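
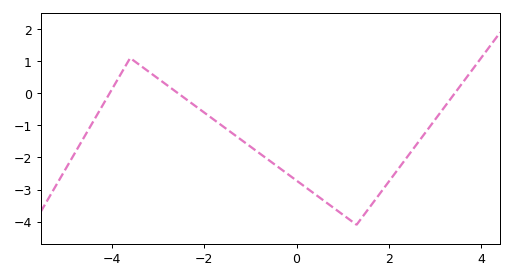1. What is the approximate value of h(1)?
-3.8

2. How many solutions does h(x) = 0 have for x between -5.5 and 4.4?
3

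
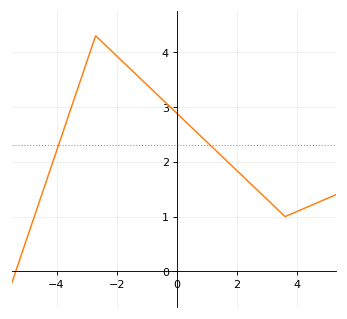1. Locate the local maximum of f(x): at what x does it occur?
-2.8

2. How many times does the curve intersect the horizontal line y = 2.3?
2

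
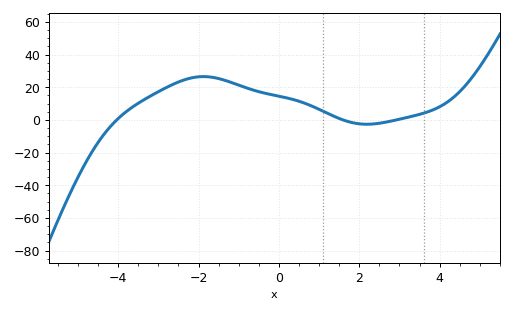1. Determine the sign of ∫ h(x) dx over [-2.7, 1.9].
positive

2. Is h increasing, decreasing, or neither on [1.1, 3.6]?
neither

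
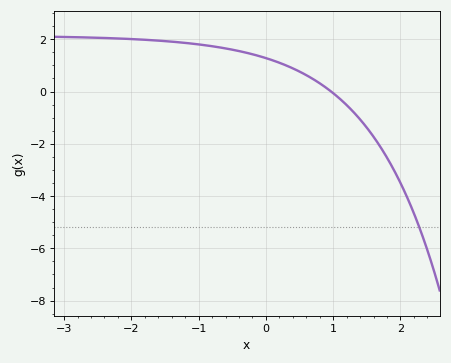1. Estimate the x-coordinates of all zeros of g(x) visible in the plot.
0.97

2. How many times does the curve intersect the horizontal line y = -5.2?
1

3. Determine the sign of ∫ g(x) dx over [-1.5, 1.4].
positive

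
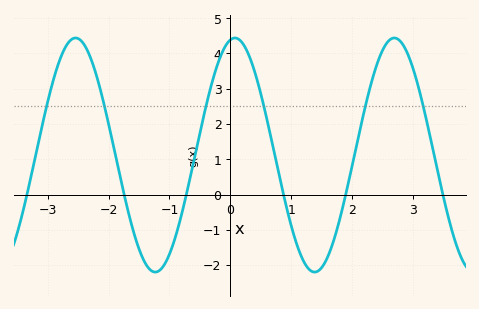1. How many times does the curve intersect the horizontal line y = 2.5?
6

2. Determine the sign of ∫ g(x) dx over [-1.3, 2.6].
positive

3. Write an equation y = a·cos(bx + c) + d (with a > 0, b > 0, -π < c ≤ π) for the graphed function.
y = 3.32cos(2.4x - 0.18) + 1.12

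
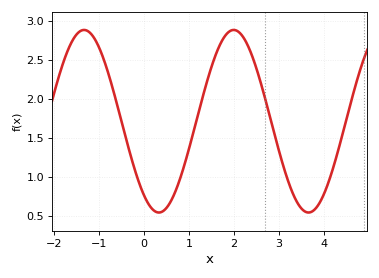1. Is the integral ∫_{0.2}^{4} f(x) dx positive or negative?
positive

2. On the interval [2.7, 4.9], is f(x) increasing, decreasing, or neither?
neither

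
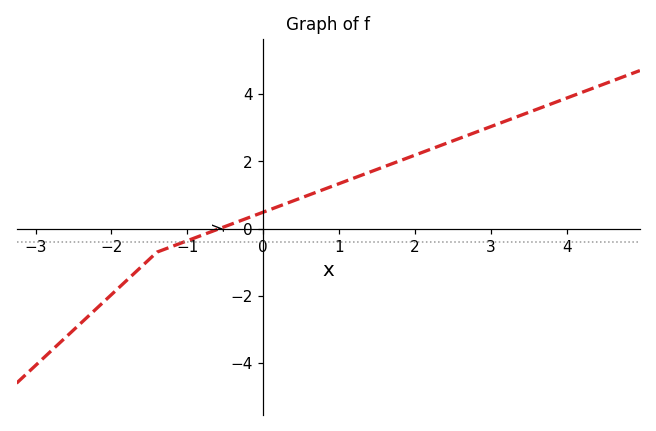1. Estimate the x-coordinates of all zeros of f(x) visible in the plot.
-0.6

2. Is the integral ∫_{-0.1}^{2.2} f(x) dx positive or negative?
positive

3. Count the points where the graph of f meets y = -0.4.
1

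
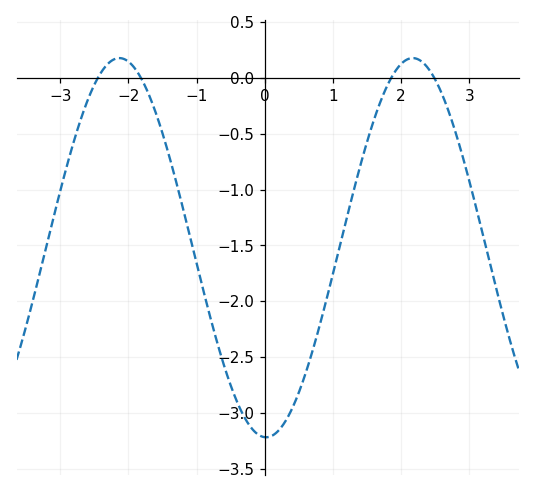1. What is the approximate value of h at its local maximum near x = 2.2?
0.2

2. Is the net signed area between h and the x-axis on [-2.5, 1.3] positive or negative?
negative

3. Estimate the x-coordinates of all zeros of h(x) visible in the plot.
-2.4, -1.8, 1.9, 2.5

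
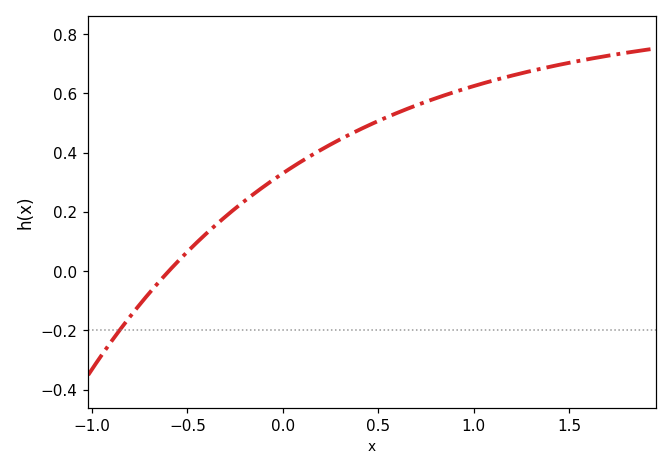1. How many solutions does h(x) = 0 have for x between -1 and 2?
1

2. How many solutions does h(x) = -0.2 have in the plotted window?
1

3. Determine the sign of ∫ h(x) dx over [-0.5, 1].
positive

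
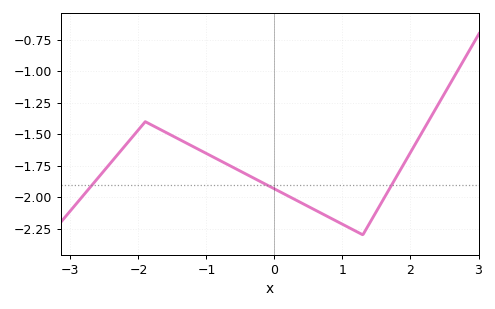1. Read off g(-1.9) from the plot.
-1.4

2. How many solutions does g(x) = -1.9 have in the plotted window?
3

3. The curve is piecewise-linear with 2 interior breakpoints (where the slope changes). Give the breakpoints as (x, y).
(-1.9, -1.4); (1.3, -2.3)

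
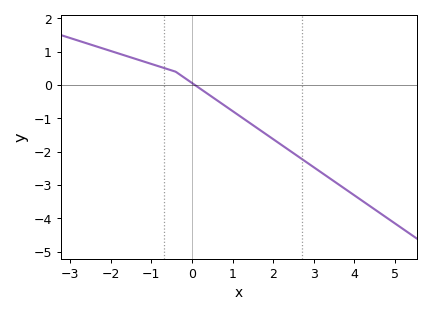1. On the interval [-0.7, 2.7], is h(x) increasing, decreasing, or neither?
decreasing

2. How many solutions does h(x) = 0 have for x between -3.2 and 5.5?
1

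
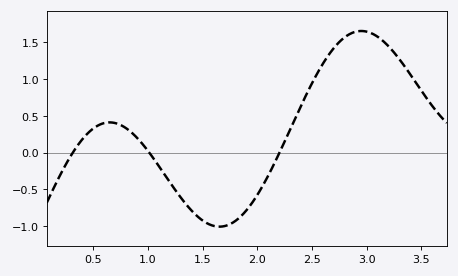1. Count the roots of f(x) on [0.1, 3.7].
3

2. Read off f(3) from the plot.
1.65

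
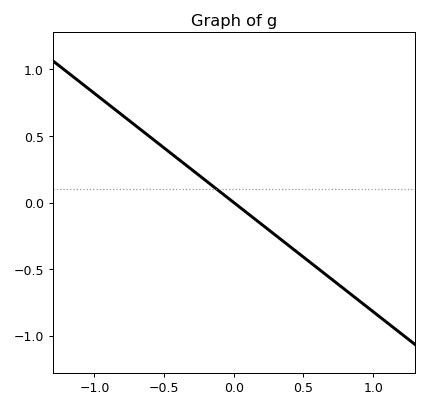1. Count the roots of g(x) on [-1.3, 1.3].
1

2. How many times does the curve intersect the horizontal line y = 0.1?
1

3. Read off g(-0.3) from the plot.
0.246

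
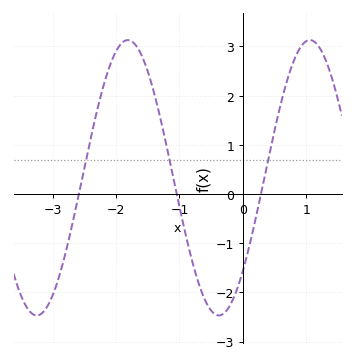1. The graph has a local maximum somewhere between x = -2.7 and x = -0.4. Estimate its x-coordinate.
-1.8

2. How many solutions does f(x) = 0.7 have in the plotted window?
3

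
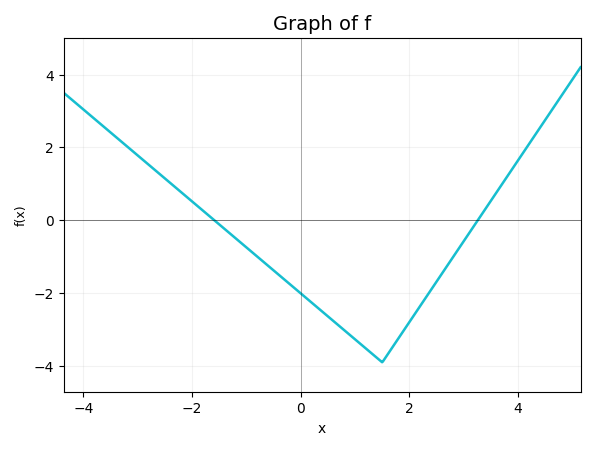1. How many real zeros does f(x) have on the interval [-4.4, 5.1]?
2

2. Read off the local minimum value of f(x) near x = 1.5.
-3.8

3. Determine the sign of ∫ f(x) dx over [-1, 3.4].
negative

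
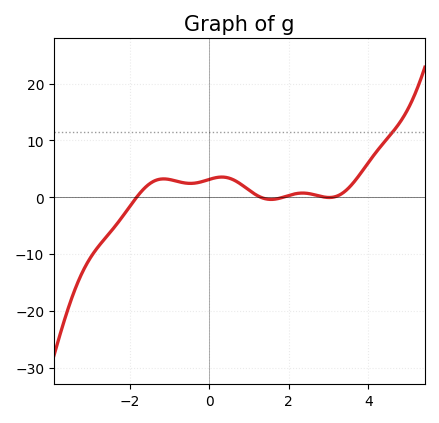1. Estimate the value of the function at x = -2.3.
-4.52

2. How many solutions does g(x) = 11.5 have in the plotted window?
1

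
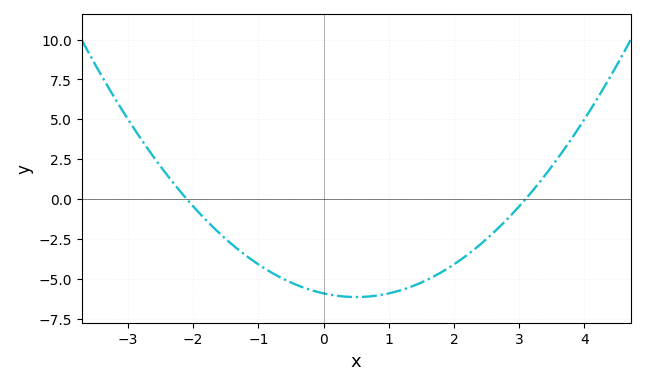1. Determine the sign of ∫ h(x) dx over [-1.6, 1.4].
negative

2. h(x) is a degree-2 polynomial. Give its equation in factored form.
y = 0.91(x + 2.1)(x - 3.1)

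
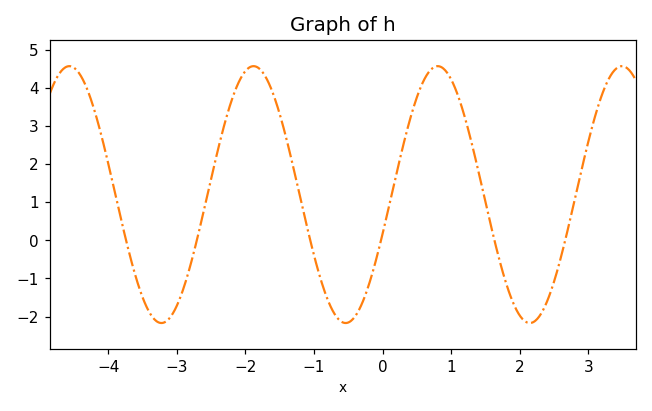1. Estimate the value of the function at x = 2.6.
-0.4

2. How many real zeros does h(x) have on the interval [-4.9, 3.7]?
6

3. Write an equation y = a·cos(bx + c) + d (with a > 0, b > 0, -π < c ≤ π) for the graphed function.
y = 3.37cos(2.3x - 1.9) + 1.2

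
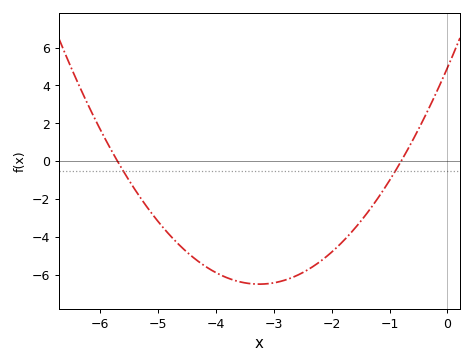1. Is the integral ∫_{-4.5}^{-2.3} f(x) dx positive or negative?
negative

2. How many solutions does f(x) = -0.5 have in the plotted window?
2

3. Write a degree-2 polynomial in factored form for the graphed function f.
y = 1.08(x + 5.7)(x + 0.8)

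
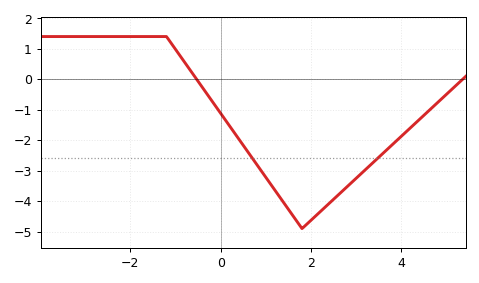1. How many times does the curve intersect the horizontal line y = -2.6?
2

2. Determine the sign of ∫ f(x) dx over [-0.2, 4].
negative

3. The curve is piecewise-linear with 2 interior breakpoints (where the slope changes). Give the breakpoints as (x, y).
(-1.2, 1.4); (1.8, -4.9)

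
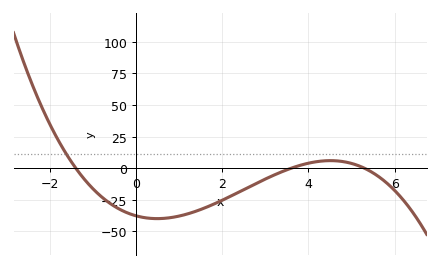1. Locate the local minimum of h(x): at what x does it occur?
0.4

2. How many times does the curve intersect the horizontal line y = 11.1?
1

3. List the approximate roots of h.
-1.4, 3.6, 5.2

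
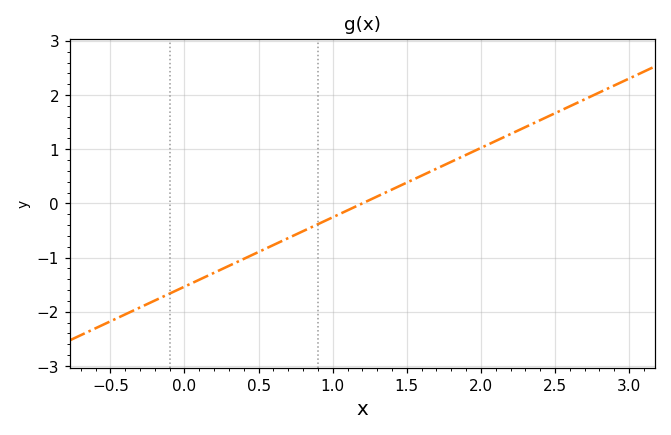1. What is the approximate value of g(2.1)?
1.2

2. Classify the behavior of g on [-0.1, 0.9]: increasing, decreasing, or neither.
increasing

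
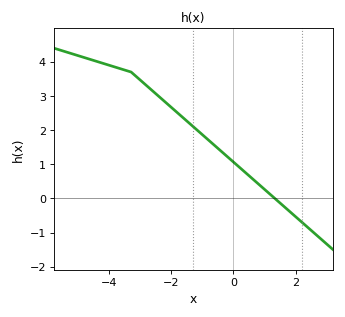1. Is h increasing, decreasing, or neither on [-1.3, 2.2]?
decreasing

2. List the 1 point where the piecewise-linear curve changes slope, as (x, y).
(-3.3, 3.7)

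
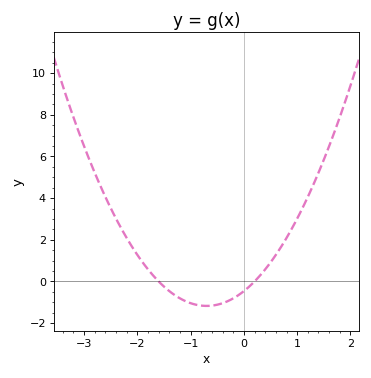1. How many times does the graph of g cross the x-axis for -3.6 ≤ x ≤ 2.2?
2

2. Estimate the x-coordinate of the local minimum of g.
-0.7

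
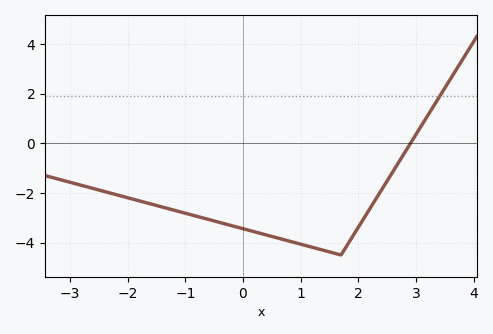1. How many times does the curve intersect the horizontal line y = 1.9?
1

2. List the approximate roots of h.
2.9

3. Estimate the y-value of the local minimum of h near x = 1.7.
-4.4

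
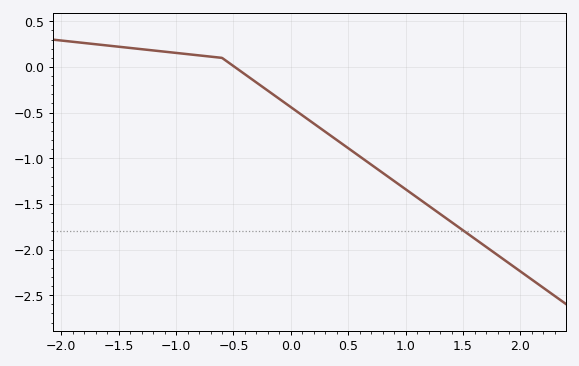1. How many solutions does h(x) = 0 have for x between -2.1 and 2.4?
1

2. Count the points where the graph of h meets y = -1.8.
1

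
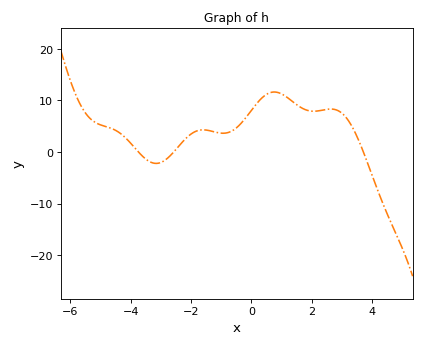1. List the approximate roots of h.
-3.74, -2.57, 3.72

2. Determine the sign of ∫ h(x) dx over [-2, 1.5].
positive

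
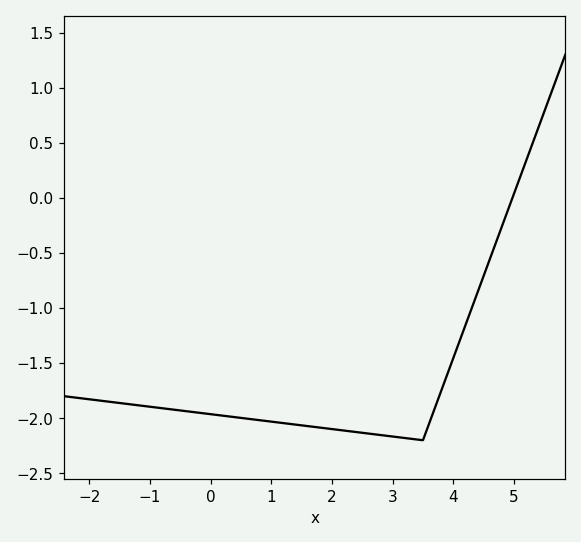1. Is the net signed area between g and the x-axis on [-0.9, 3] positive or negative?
negative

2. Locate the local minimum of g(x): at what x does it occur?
3.4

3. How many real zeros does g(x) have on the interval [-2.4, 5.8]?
1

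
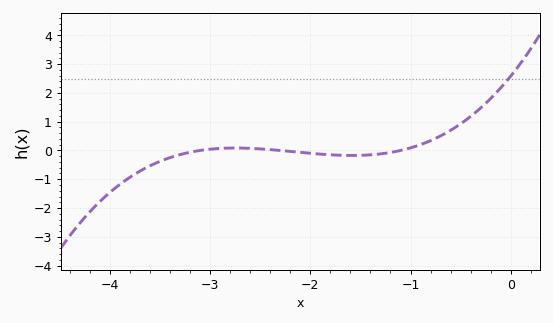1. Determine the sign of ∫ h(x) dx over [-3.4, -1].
negative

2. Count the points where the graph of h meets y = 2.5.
1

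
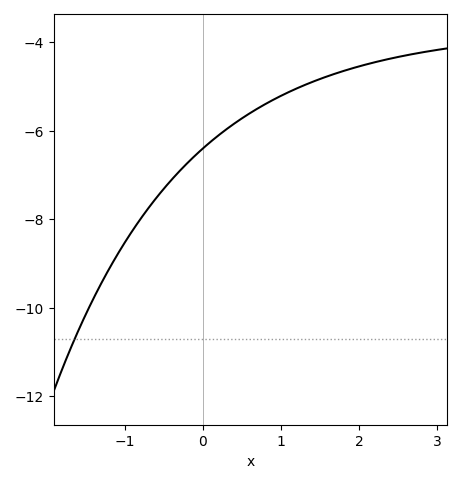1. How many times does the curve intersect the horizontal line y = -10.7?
1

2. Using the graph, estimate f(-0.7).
-7.75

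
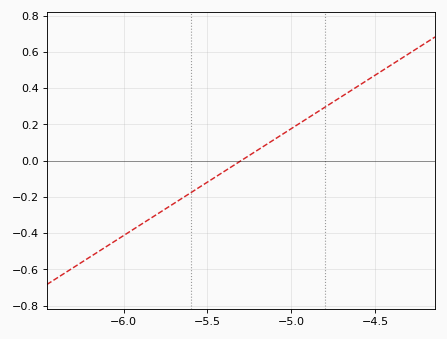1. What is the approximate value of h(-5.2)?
0.059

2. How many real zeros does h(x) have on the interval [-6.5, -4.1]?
1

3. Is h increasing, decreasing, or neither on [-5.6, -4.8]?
increasing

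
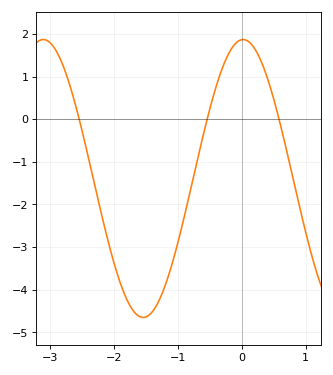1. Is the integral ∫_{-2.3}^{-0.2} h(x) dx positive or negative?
negative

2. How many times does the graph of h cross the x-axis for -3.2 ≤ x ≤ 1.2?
3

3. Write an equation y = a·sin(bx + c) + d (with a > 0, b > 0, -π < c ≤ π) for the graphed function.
y = 3.26sin(2.01x + 1.53) - 1.39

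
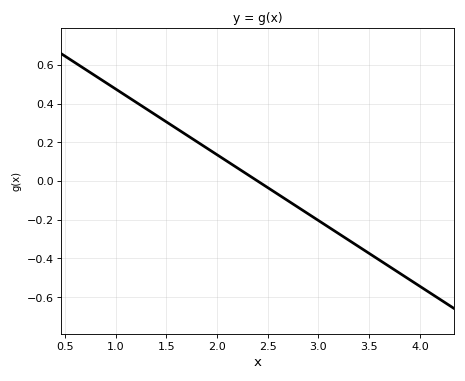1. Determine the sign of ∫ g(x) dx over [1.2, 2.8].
positive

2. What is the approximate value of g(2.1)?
0.1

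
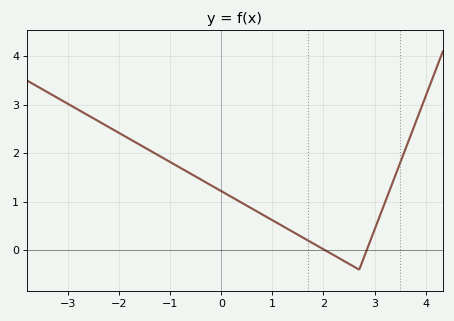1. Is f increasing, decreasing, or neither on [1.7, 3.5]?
neither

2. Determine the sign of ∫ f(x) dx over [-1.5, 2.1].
positive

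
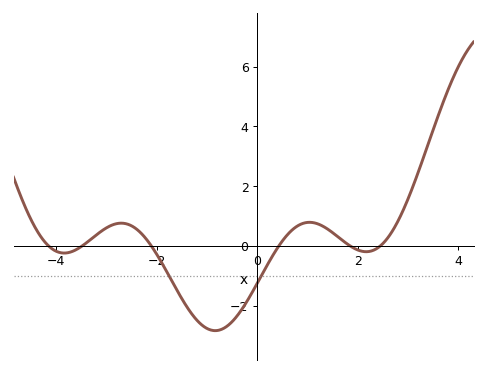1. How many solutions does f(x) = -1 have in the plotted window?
2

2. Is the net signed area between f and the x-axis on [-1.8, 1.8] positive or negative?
negative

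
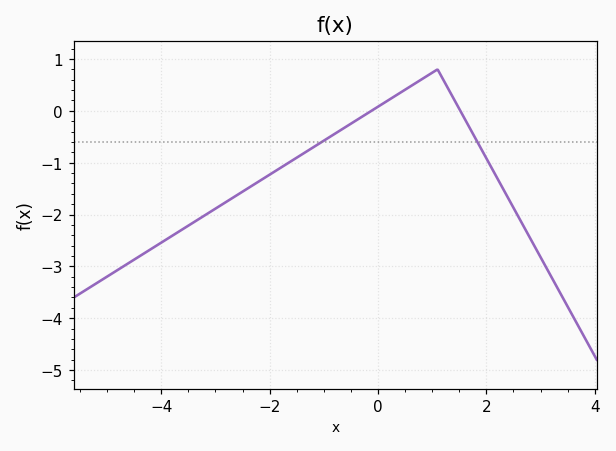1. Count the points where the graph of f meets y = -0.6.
2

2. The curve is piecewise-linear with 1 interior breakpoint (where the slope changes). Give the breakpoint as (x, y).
(1.1, 0.8)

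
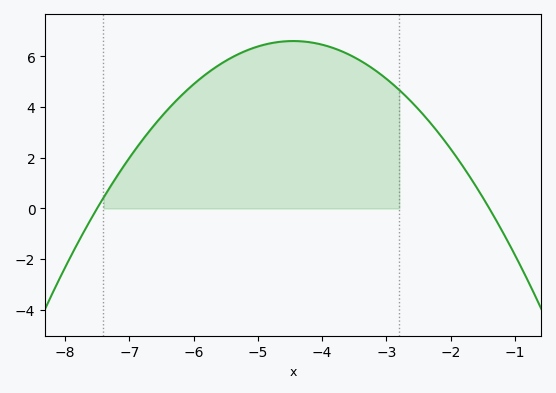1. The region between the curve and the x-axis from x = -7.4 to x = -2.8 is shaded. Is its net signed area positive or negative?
positive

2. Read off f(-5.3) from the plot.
6.09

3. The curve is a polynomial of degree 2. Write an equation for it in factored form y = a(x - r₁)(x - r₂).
y = -0.71(x + 7.5)(x + 1.4)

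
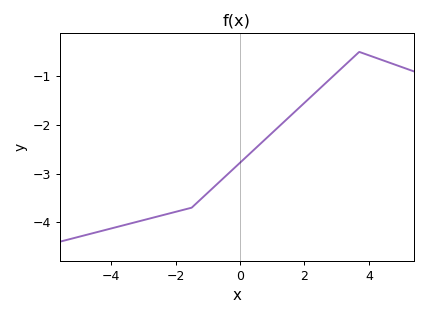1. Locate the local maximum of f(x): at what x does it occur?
3.7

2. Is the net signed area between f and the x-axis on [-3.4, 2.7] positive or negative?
negative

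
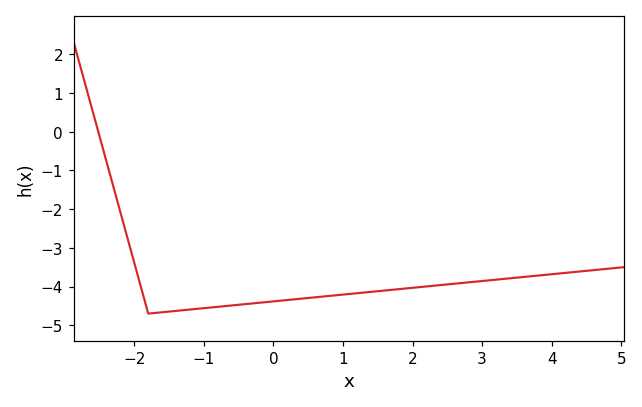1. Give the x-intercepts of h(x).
-2.6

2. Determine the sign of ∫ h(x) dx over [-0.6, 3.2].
negative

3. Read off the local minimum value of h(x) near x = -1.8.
-4.7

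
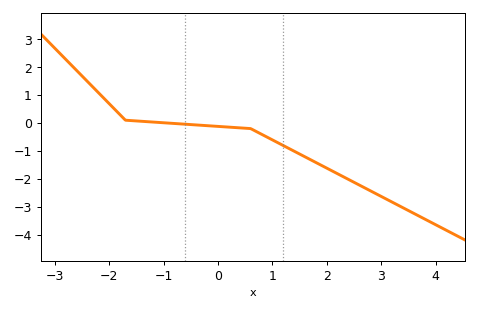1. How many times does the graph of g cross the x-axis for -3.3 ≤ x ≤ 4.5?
1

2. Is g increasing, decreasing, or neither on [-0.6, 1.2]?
decreasing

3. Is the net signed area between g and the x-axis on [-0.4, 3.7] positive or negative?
negative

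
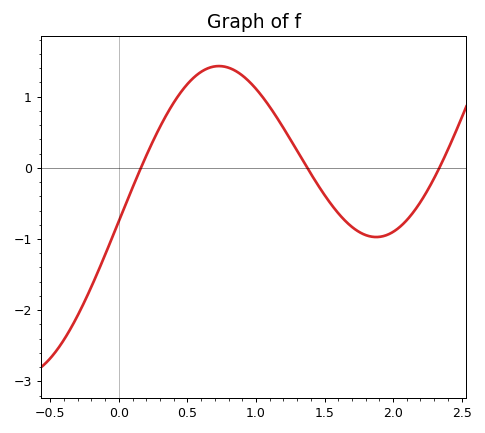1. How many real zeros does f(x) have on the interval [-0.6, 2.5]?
3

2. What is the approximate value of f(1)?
1.11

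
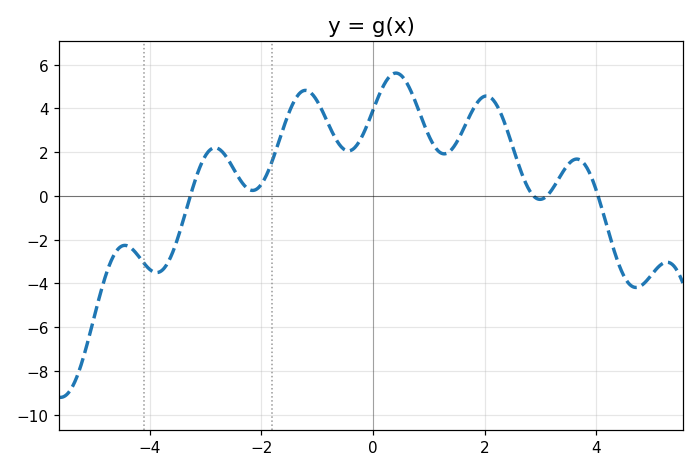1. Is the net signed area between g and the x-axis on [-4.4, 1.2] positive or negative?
positive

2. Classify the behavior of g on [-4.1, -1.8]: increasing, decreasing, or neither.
neither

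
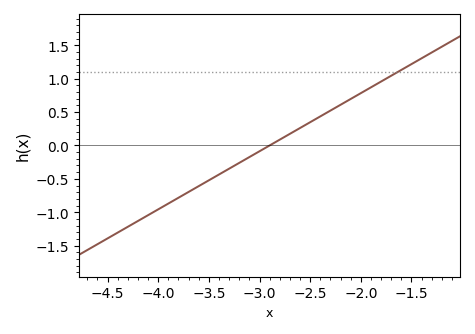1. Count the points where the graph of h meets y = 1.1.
1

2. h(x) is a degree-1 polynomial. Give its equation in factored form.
y = 0.87(x + 2.9)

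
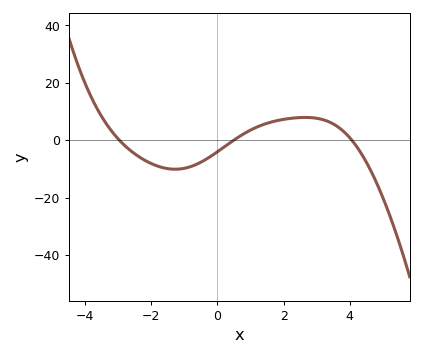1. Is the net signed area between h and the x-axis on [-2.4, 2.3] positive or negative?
negative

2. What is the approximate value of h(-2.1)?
-7.6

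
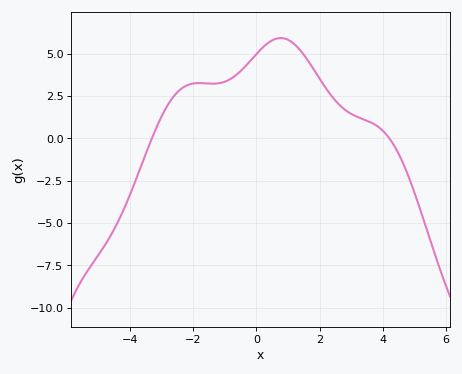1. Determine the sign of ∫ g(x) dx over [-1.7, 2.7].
positive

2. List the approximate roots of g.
-3.4, 4.2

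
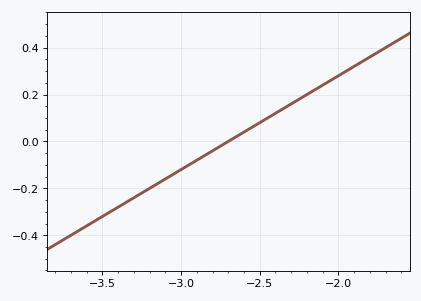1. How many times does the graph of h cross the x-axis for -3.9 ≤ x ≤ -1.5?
1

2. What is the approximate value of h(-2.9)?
-0.08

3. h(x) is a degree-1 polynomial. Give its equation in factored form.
y = 0.4(x + 2.7)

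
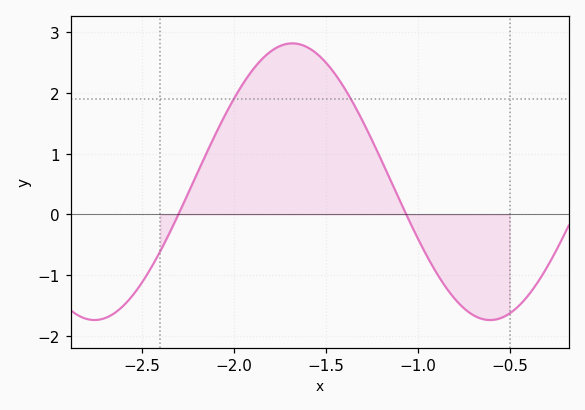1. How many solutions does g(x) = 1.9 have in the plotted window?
2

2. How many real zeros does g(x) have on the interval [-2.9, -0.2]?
2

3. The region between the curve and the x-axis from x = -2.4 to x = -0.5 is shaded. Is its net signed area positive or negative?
positive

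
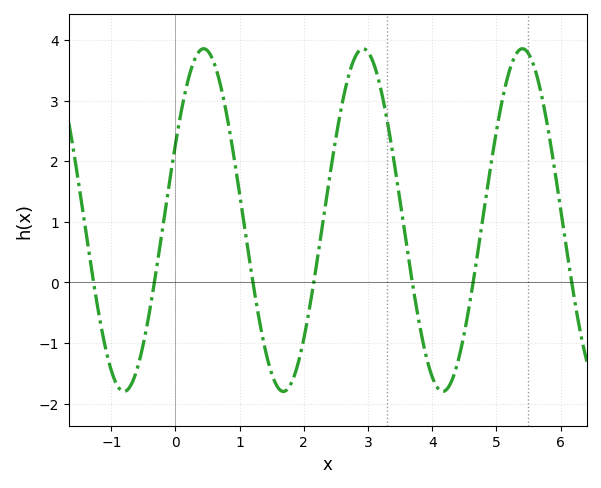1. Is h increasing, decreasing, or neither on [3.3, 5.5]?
neither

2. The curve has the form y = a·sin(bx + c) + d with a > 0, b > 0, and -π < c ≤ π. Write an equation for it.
y = 2.83sin(2.5x + 0.46) + 1.03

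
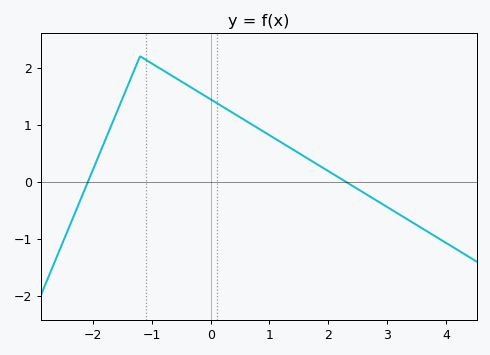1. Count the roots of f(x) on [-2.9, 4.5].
2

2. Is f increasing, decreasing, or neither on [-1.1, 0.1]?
decreasing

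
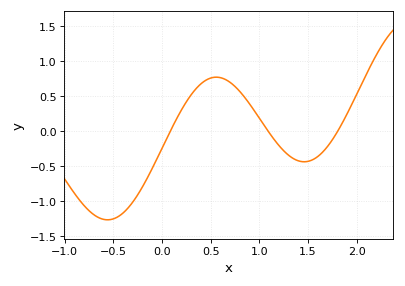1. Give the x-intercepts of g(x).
0.1, 1.1, 1.8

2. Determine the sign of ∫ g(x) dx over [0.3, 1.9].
positive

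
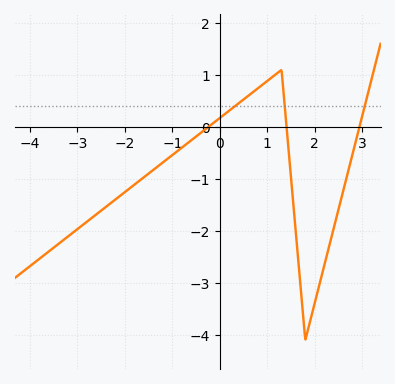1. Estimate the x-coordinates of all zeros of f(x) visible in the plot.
-0.2, 1.4, 3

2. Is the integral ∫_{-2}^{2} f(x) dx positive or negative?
negative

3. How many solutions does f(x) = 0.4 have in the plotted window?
3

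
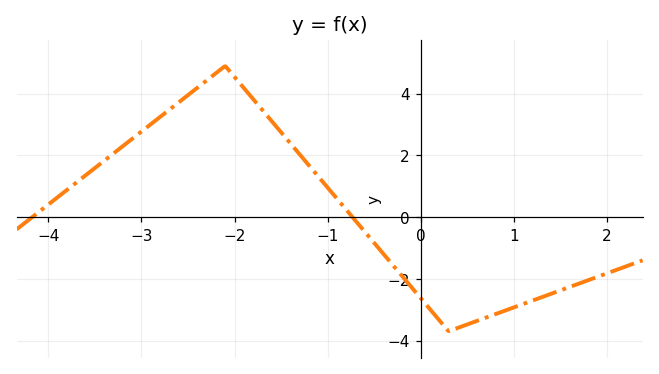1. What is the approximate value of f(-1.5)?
2.8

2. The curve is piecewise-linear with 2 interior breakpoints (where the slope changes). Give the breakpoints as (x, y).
(-2.1, 4.9); (0.3, -3.7)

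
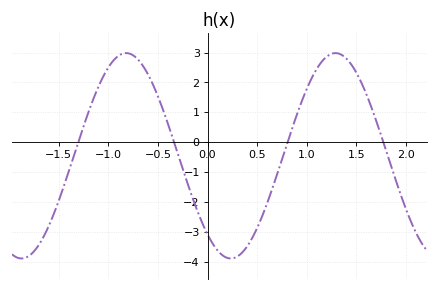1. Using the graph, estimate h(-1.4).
-0.992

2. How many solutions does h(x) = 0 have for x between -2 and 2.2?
4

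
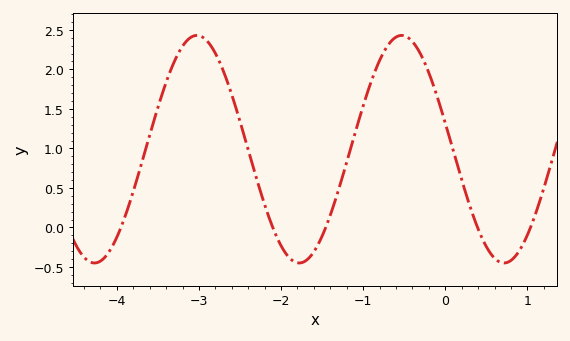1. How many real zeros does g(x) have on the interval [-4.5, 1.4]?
5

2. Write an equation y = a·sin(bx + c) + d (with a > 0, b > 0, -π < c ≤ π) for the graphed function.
y = 1.44sin(2.5x + 2.9) + 0.99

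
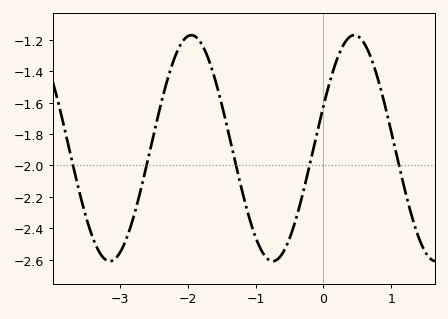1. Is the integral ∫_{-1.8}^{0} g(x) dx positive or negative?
negative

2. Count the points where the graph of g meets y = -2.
5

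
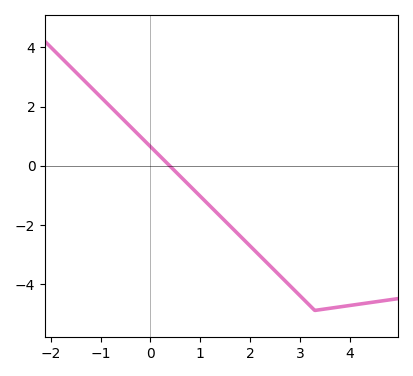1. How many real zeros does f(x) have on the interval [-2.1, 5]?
1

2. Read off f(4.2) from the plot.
-4.6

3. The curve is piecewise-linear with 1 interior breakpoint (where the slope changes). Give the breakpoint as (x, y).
(3.3, -4.9)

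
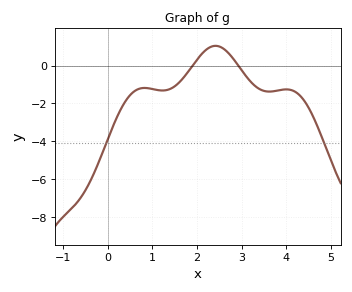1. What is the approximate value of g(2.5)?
1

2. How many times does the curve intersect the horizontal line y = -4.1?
2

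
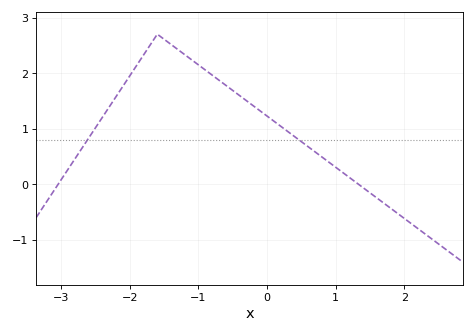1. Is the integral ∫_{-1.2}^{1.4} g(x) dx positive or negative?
positive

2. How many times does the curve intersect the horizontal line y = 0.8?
2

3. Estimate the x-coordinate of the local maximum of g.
-1.6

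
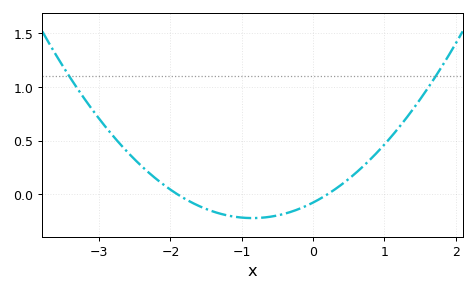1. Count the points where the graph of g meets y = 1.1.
2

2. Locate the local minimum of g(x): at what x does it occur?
-0.85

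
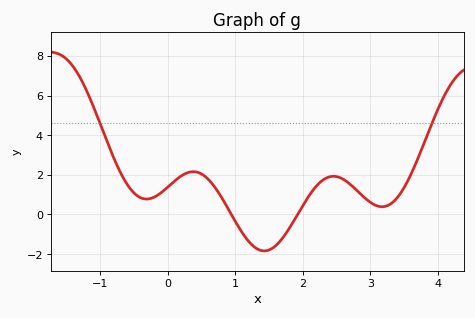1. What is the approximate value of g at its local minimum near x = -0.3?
0.8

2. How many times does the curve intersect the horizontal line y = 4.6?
2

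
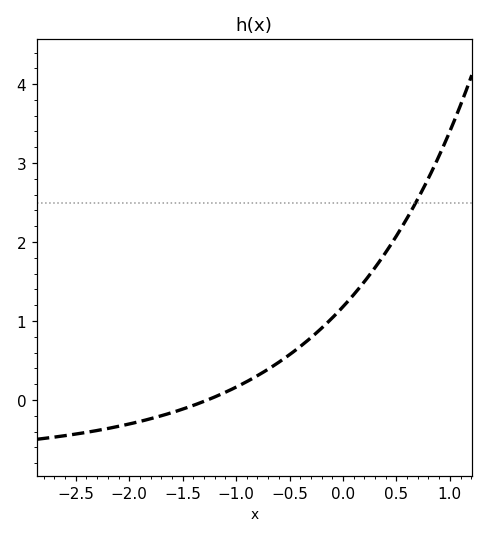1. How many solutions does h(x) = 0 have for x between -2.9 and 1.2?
1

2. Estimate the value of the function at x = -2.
-0.3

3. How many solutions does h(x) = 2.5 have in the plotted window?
1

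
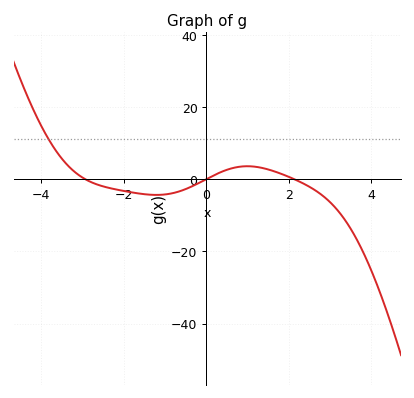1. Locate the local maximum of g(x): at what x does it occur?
0.996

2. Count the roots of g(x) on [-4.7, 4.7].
3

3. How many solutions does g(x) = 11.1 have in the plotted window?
1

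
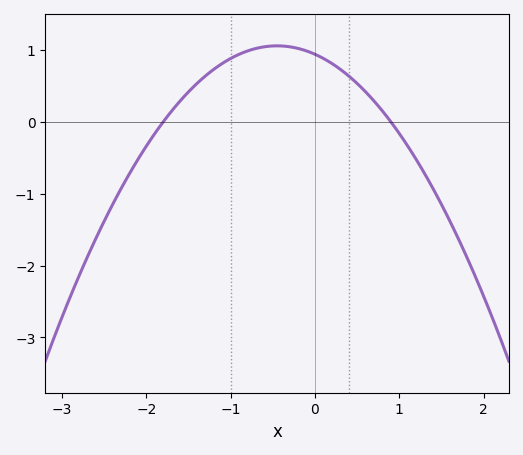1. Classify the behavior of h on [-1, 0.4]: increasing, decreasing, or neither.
neither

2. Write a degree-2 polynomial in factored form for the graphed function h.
y = -0.58(x + 1.8)(x - 0.9)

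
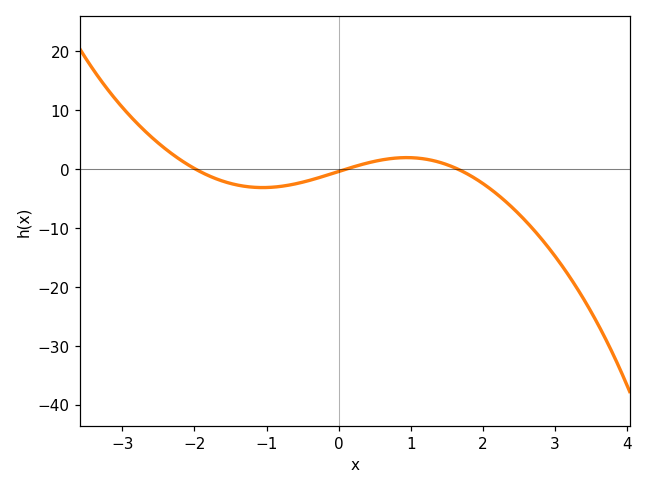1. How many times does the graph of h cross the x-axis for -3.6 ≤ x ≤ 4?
3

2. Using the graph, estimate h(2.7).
-10.3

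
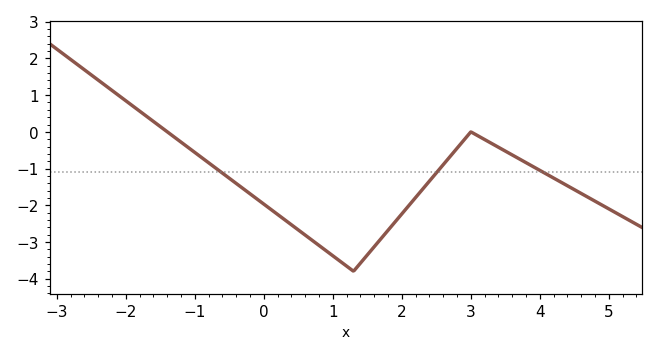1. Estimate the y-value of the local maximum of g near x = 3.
0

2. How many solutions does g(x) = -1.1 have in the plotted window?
3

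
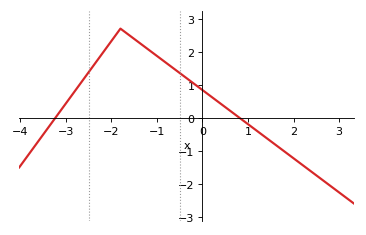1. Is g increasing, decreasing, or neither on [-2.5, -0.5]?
neither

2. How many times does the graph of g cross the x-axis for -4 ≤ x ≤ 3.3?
2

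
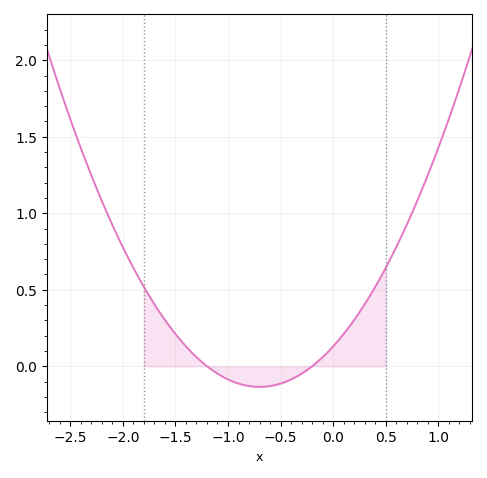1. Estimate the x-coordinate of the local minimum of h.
-0.7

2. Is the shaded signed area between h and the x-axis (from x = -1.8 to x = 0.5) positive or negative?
positive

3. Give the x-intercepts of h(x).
-1.2, -0.2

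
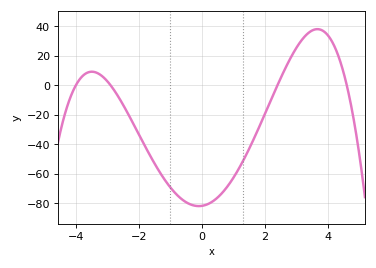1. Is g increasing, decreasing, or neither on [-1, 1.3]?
neither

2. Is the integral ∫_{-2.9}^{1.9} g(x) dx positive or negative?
negative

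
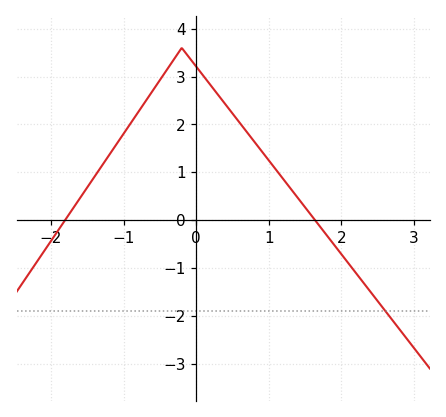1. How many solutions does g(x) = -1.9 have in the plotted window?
1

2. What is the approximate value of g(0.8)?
1.6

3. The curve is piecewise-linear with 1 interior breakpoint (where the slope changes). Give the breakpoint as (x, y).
(-0.2, 3.6)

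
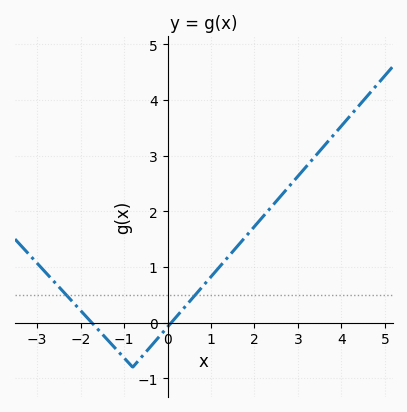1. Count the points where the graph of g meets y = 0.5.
2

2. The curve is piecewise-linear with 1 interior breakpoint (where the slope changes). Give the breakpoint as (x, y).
(-0.8, -0.8)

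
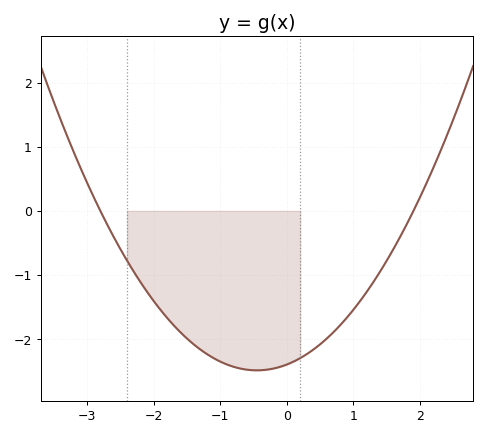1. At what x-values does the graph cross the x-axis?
-2.8, 1.9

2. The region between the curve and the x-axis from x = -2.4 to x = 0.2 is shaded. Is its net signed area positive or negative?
negative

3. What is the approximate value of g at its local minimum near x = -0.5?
-2.5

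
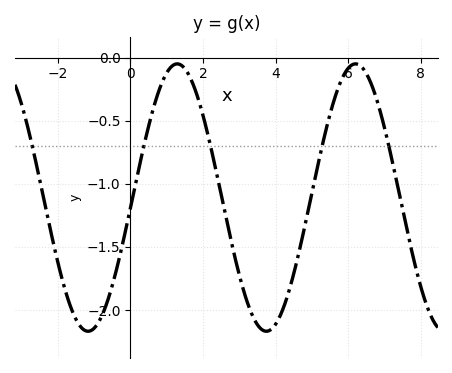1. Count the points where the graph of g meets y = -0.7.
5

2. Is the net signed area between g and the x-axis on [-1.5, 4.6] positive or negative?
negative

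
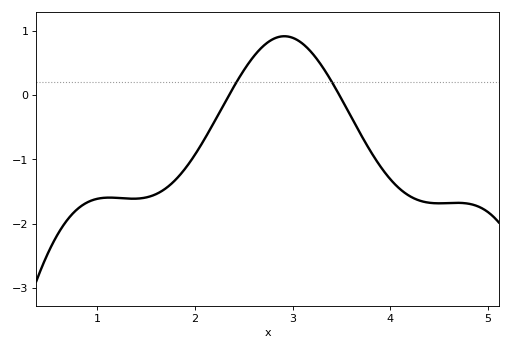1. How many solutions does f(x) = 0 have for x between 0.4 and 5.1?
2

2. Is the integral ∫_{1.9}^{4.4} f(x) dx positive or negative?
negative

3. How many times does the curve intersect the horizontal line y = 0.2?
2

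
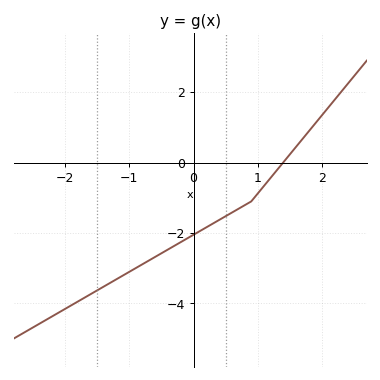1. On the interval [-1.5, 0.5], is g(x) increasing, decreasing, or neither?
increasing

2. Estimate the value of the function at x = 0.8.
-1.21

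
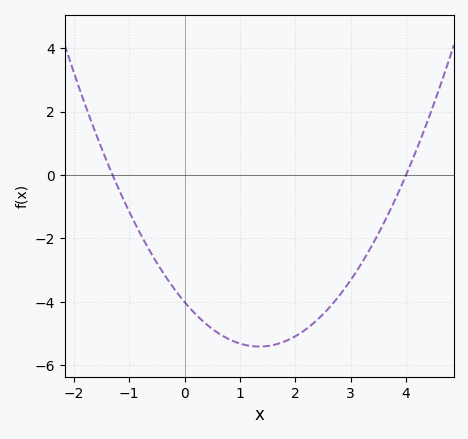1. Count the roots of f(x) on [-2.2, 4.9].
2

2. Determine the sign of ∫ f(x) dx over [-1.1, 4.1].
negative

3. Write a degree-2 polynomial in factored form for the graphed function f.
y = 0.77(x + 1.3)(x - 4)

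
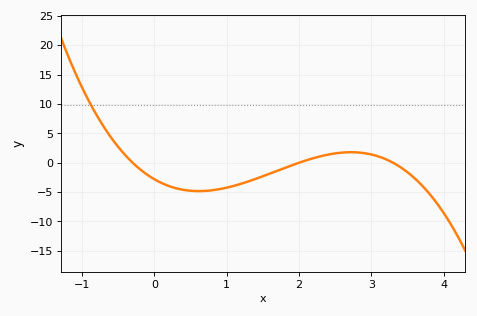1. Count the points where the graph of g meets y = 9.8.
1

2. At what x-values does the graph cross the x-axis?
-0.3, 2, 3.3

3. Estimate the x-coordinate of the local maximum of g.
2.7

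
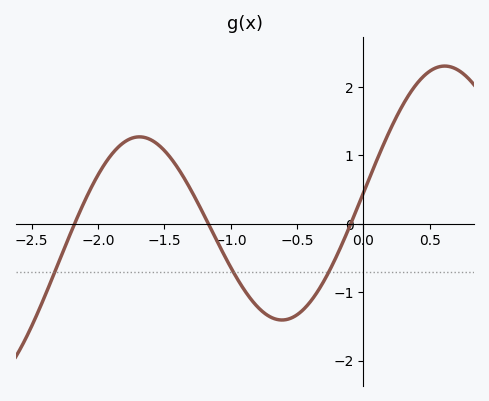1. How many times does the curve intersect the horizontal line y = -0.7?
3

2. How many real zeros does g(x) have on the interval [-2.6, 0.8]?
3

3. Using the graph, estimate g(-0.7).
-1.4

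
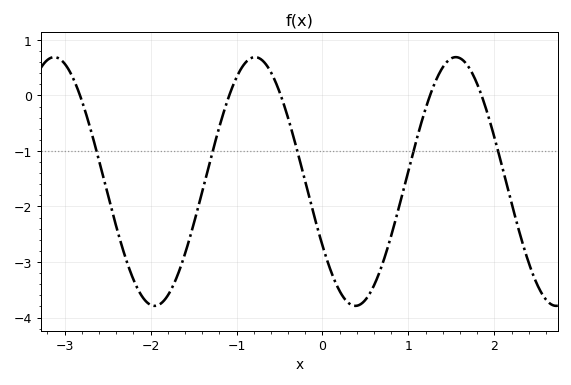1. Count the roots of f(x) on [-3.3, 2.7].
5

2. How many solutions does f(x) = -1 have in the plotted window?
5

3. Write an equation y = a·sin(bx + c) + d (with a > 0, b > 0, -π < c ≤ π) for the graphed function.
y = 2.24sin(2.7x - 2.6) - 1.55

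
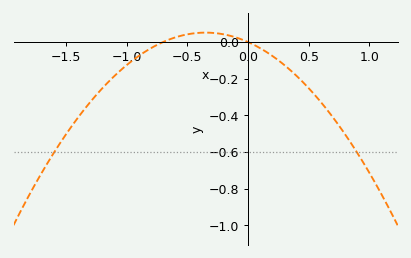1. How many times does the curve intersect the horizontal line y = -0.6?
2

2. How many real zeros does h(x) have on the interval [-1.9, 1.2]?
2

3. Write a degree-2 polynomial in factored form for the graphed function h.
y = -0.42(x + 0.7)(x - 0)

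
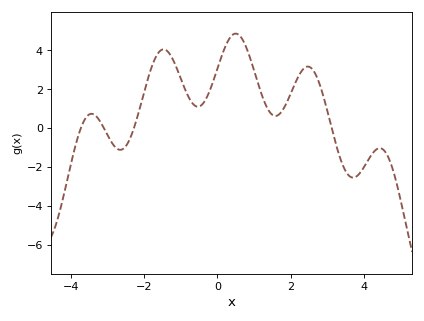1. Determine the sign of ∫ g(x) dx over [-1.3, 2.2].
positive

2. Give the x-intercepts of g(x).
-3.74, -3.11, -2.29, 3.13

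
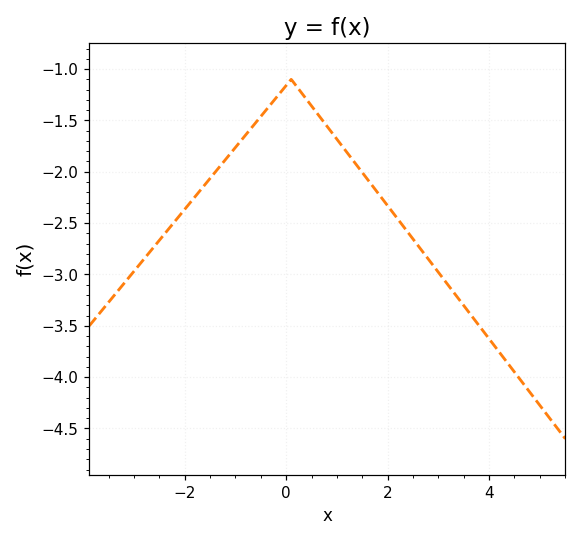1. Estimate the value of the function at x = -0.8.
-1.65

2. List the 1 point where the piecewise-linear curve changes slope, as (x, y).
(0.1, -1.1)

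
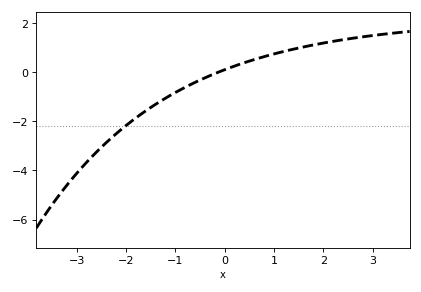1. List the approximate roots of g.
-0.139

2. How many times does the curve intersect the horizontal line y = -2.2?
1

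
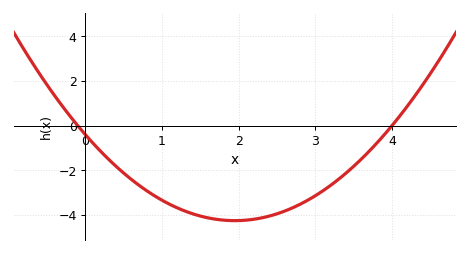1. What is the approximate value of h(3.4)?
-2.12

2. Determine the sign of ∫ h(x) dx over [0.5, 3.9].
negative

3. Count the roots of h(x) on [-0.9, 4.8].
2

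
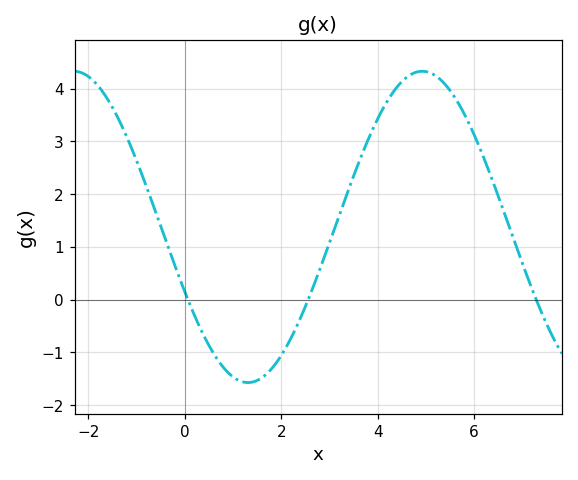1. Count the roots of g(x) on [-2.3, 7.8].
3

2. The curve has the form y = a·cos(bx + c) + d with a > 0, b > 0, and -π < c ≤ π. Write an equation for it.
y = 2.95cos(0.87x + 2) + 1.38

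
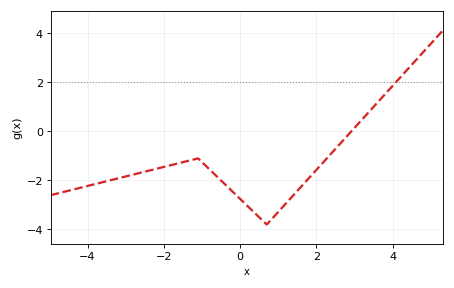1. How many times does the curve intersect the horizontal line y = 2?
1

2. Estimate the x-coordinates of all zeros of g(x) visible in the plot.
3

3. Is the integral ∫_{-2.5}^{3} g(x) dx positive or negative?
negative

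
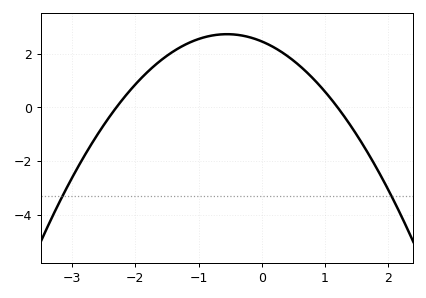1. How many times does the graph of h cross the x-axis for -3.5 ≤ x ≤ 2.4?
2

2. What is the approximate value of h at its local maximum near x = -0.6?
2.73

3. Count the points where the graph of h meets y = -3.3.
2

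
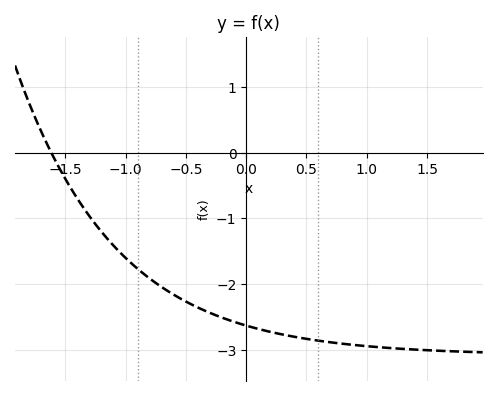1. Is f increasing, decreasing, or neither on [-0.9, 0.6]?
decreasing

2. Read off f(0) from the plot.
-2.63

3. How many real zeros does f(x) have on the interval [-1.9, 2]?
1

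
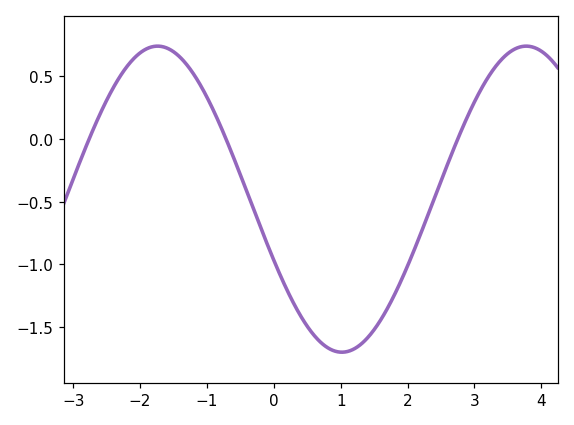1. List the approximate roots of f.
-2.8, -0.7, 2.8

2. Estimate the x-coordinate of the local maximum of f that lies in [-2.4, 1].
-1.7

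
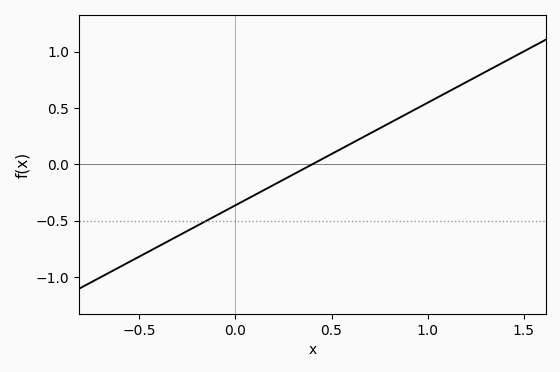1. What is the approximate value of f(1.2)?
0.728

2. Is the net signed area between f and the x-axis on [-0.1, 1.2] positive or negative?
positive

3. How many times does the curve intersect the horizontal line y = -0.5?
1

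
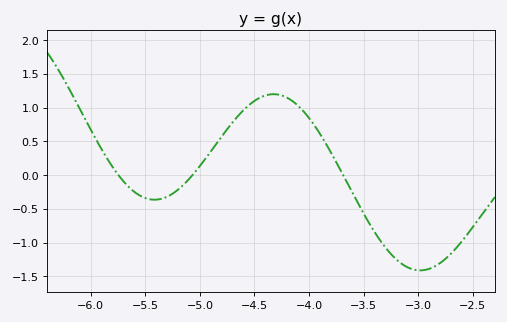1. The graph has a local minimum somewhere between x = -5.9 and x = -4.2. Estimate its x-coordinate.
-5.42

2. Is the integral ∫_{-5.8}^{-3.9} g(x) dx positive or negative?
positive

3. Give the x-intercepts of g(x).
-5.75, -5.07, -3.69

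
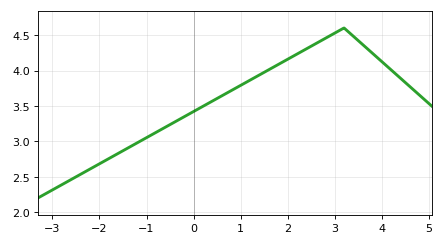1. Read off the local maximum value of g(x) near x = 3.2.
4.6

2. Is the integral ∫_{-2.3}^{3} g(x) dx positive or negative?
positive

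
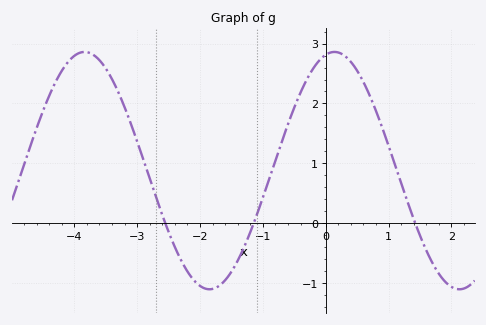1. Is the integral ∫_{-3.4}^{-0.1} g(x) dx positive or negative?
positive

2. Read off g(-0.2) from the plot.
2.58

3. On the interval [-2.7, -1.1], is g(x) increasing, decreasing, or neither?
neither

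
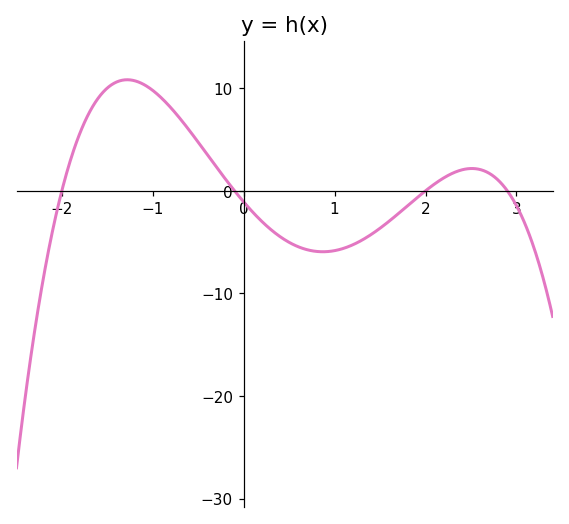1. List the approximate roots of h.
-2, -0.1, 2, 2.9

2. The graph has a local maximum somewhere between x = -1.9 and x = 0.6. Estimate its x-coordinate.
-1.3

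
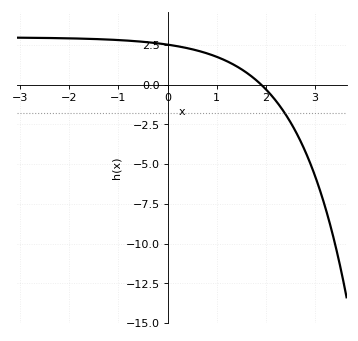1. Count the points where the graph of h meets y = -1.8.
1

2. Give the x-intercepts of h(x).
1.91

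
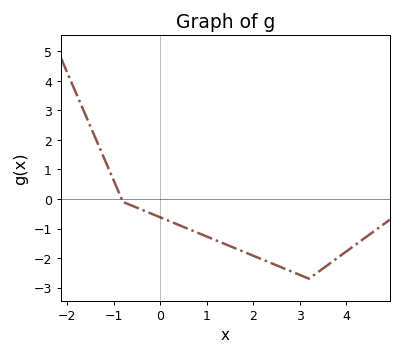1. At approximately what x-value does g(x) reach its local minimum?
3.2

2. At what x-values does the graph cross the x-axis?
-0.8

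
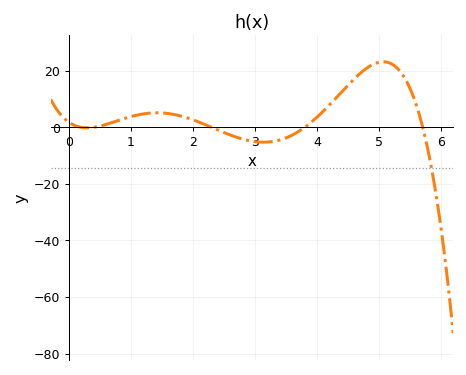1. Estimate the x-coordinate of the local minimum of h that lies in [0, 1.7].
0.296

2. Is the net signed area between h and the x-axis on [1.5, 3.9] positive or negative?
negative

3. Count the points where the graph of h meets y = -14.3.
1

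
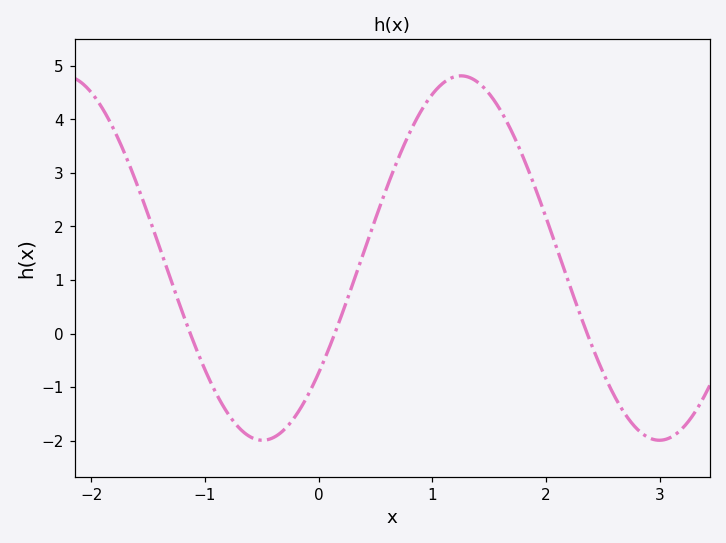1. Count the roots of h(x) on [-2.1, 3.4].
3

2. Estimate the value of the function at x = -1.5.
2.22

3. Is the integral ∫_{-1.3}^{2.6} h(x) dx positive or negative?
positive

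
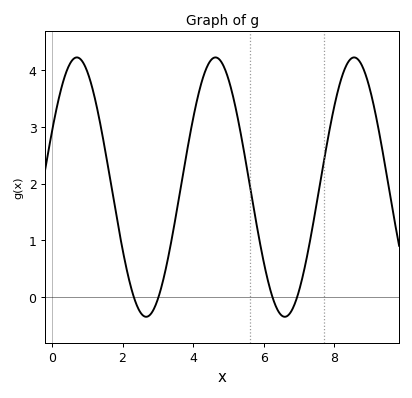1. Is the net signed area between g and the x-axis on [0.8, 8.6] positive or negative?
positive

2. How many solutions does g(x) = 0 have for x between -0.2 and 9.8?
4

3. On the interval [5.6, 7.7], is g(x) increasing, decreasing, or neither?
neither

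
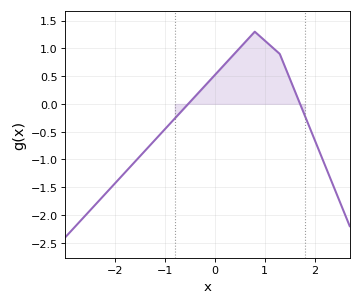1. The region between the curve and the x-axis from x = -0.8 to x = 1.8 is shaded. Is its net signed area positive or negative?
positive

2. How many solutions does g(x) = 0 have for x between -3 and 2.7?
2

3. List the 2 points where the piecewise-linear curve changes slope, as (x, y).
(0.8, 1.3); (1.3, 0.9)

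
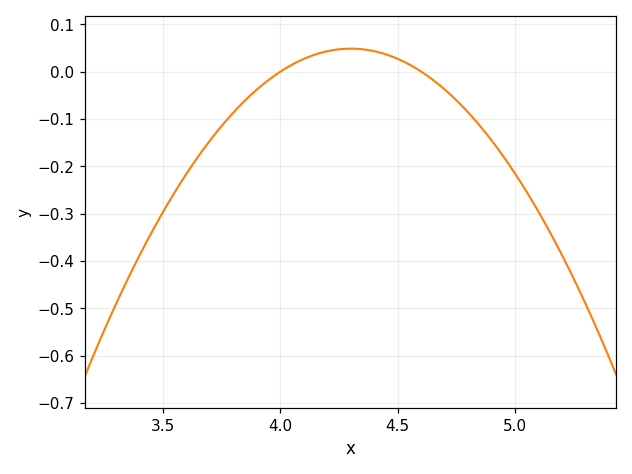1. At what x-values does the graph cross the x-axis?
4, 4.6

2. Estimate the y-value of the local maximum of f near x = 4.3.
0.049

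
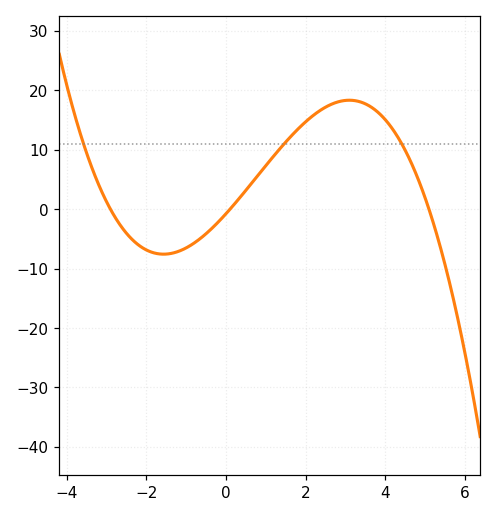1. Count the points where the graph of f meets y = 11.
3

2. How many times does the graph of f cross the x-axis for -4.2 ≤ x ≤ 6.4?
3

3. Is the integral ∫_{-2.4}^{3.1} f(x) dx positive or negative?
positive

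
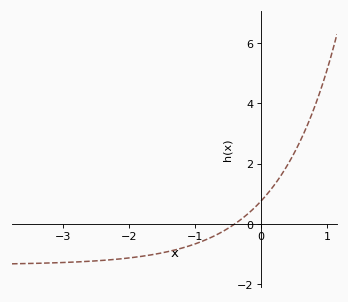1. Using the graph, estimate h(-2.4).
-1.2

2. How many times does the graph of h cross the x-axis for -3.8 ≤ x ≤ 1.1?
1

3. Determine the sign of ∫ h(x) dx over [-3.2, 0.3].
negative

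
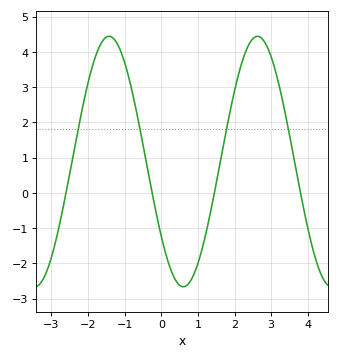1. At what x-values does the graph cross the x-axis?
-2.6, -0.2, 1.4, 3.8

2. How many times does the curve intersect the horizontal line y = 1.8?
4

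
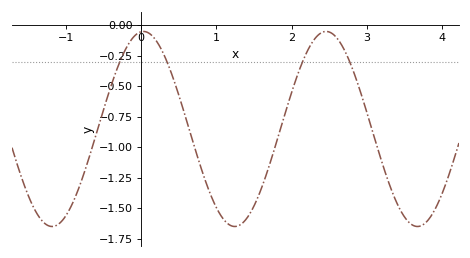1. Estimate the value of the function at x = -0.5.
-0.695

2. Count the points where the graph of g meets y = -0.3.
4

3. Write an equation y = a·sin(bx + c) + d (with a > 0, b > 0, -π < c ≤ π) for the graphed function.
y = 0.8sin(2.59x + 1.49) - 0.85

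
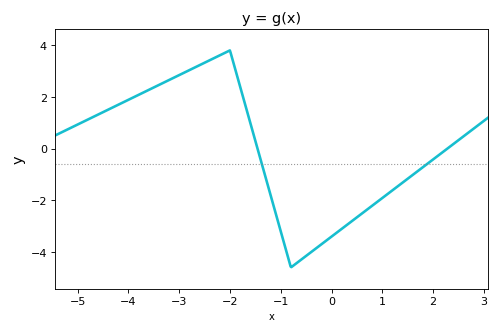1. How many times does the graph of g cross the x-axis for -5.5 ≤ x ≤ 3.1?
2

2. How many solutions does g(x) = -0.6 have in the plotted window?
2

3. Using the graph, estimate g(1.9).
-0.6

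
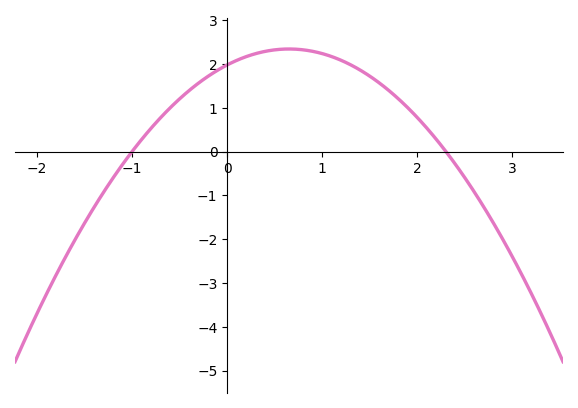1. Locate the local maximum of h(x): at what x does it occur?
0.6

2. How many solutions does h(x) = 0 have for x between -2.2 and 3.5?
2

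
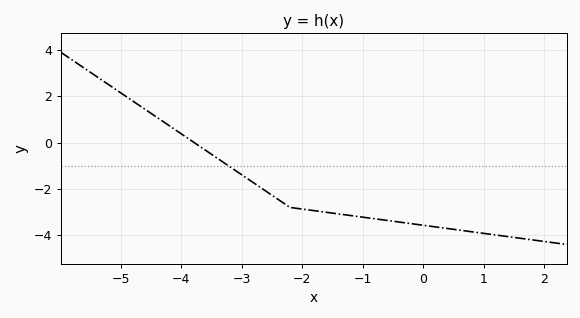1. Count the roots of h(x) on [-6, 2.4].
1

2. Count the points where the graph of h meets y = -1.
1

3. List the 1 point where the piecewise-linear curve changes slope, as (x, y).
(-2.2, -2.8)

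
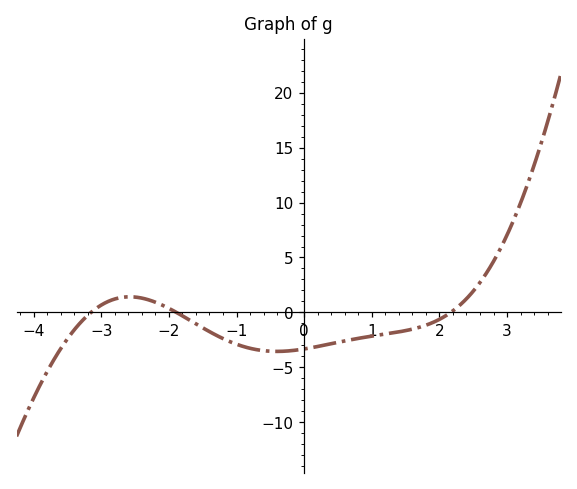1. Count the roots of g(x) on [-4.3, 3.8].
3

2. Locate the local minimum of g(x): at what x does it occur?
-0.404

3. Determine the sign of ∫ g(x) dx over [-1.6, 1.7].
negative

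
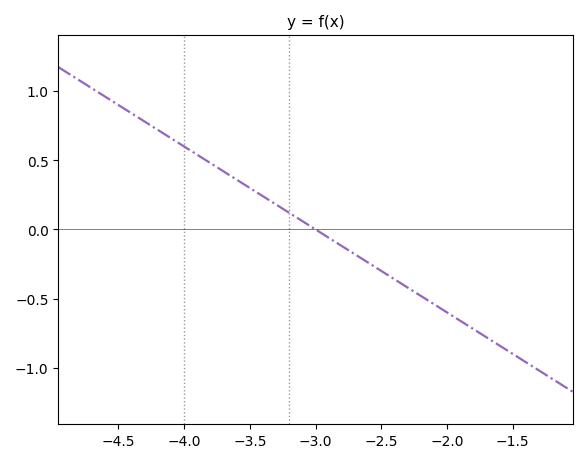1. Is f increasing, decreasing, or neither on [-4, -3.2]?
decreasing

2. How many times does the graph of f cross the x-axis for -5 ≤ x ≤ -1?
1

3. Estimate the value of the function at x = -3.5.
0.3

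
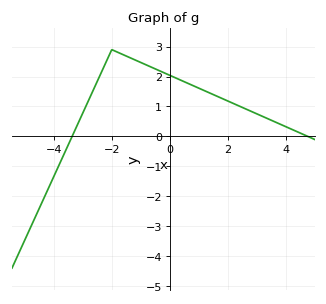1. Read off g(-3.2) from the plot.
0.4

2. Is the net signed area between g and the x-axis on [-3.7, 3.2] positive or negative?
positive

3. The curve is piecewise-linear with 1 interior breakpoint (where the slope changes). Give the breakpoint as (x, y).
(-2, 2.9)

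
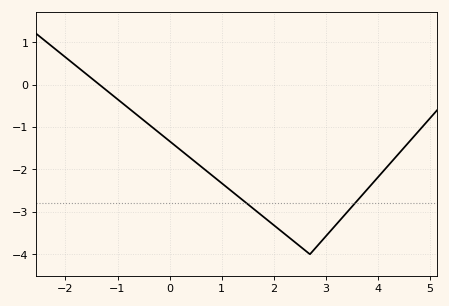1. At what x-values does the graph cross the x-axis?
-1.4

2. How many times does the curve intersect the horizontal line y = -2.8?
2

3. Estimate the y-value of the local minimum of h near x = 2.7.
-4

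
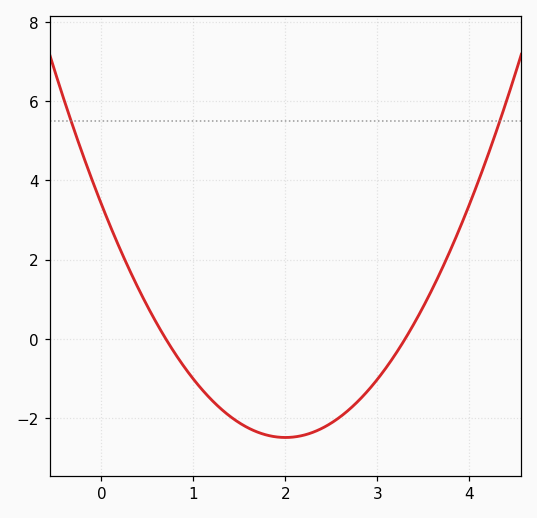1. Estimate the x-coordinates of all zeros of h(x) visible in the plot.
0.7, 3.3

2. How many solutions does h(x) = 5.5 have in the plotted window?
2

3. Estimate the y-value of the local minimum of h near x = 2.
-2.48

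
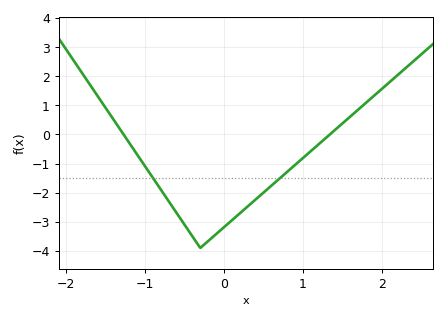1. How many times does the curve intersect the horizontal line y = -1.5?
2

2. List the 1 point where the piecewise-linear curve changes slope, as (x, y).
(-0.3, -3.9)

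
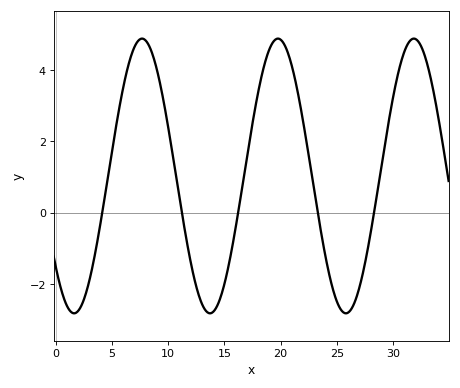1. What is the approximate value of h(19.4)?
4.82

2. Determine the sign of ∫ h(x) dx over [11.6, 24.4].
positive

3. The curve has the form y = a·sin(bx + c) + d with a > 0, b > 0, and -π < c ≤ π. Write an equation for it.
y = 3.86sin(0.52x - 2.42) + 1.03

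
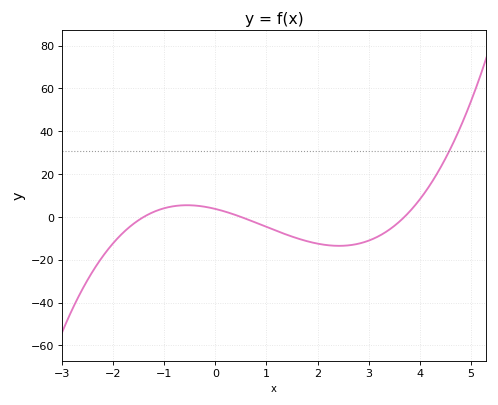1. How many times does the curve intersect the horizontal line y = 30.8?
1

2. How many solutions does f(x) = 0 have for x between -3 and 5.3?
3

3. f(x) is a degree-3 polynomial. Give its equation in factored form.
y = 1.44(x + 1.4)(x - 0.5)(x - 3.7)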